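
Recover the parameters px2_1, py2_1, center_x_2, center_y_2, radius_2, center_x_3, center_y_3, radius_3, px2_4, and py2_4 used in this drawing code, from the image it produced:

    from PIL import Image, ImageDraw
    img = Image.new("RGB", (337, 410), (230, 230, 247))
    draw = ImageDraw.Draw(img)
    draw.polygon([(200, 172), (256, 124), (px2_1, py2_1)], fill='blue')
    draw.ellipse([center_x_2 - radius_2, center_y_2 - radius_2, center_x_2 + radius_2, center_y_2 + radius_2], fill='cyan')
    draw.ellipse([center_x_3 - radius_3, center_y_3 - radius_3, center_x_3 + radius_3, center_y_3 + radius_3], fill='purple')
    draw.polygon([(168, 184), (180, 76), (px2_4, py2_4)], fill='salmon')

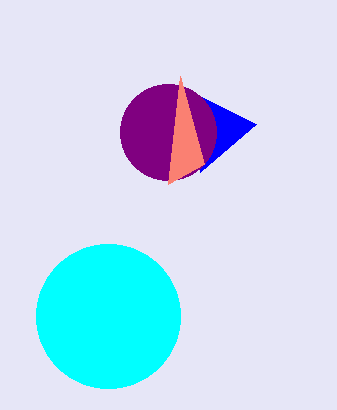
px2_1 = 200
py2_1 = 96
center_x_2 = 108
center_y_2 = 316
radius_2 = 72
center_x_3 = 168
center_y_3 = 132
radius_3 = 48
px2_4 = 204
py2_4 = 164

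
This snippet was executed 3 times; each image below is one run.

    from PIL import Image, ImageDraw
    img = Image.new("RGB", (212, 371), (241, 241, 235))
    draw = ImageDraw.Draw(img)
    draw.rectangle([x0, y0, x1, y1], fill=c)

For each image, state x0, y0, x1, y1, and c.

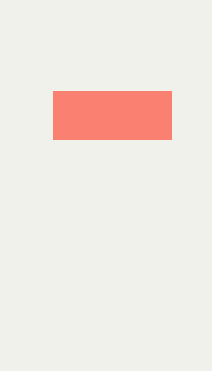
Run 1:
x0 = 53
y0 = 91
x1 = 171
y1 = 139
c = 'salmon'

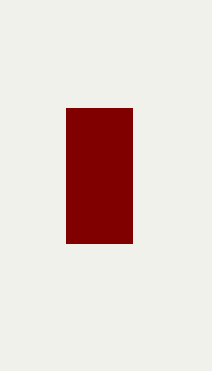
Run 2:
x0 = 66
y0 = 108
x1 = 132
y1 = 243
c = 'maroon'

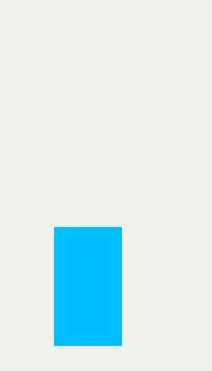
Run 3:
x0 = 54
y0 = 227
x1 = 121
y1 = 345
c = 'deepskyblue'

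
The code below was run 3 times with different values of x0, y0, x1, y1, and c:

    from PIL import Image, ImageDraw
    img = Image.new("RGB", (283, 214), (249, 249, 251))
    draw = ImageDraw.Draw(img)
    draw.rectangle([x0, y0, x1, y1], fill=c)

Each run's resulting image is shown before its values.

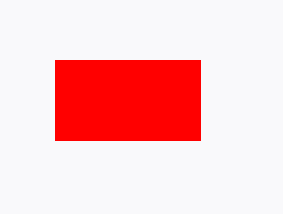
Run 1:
x0 = 55; y0 = 60; x1 = 200; y1 = 140; c = 'red'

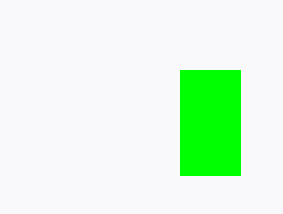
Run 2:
x0 = 180; y0 = 70; x1 = 240; y1 = 175; c = 'lime'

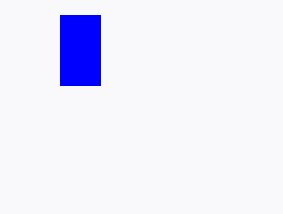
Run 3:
x0 = 60, y0 = 15, x1 = 100, y1 = 85, c = 'blue'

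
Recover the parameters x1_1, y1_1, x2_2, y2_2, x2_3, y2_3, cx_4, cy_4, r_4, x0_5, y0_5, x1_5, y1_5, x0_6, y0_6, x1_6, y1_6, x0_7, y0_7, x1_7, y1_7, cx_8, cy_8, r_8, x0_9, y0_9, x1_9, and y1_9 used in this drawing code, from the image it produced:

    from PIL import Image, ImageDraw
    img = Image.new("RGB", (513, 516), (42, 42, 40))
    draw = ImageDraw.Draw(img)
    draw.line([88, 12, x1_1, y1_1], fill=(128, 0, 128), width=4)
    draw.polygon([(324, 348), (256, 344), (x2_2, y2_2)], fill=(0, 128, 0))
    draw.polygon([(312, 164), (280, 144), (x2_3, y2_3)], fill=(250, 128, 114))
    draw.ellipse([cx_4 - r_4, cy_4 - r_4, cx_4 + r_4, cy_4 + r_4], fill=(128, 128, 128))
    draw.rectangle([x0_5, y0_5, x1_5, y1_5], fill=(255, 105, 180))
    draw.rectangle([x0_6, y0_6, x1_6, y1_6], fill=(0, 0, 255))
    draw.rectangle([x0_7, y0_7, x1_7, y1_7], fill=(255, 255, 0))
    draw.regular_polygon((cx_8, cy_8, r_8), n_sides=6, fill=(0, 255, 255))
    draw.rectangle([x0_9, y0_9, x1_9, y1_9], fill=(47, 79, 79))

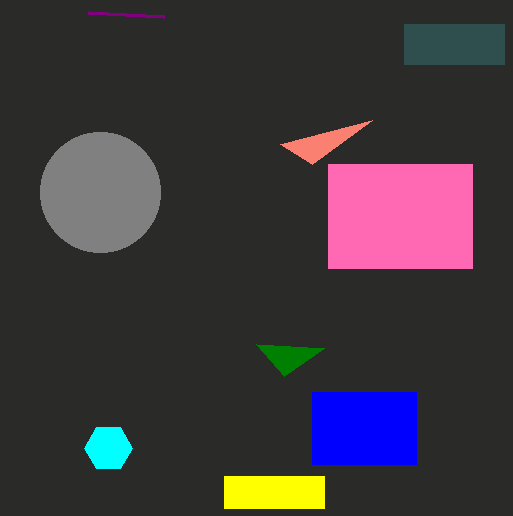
x1_1 = 164, y1_1 = 16, x2_2 = 284, y2_2 = 376, x2_3 = 372, y2_3 = 120, cx_4 = 100, cy_4 = 192, r_4 = 60, x0_5 = 328, y0_5 = 164, x1_5 = 472, y1_5 = 268, x0_6 = 312, y0_6 = 392, x1_6 = 416, y1_6 = 464, x0_7 = 224, y0_7 = 476, x1_7 = 324, y1_7 = 508, cx_8 = 108, cy_8 = 448, r_8 = 24, x0_9 = 404, y0_9 = 24, x1_9 = 504, y1_9 = 64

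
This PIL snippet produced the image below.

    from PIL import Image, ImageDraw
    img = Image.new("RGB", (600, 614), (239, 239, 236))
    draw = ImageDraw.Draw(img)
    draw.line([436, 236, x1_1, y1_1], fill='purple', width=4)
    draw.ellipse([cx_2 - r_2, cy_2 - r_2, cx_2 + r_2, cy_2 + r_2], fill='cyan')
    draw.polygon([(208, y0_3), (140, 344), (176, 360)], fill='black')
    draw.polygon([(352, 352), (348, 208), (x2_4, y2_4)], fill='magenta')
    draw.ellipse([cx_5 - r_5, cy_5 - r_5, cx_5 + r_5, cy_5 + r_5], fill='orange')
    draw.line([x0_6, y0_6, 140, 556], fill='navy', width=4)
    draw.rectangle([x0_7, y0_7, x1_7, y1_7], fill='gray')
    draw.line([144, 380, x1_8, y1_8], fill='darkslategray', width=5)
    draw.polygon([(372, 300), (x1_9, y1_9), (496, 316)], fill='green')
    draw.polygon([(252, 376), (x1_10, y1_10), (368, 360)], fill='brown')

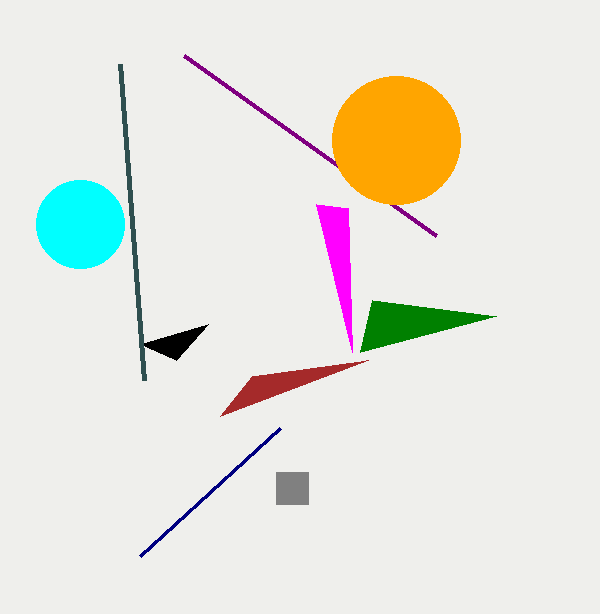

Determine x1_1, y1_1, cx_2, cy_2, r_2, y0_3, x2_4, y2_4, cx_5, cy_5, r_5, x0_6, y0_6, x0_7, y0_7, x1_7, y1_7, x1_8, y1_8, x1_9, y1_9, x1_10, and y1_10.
x1_1 = 184
y1_1 = 56
cx_2 = 80
cy_2 = 224
r_2 = 44
y0_3 = 324
x2_4 = 316
y2_4 = 204
cx_5 = 396
cy_5 = 140
r_5 = 64
x0_6 = 280
y0_6 = 428
x0_7 = 276
y0_7 = 472
x1_7 = 308
y1_7 = 504
x1_8 = 120
y1_8 = 64
x1_9 = 360
y1_9 = 352
x1_10 = 220
y1_10 = 416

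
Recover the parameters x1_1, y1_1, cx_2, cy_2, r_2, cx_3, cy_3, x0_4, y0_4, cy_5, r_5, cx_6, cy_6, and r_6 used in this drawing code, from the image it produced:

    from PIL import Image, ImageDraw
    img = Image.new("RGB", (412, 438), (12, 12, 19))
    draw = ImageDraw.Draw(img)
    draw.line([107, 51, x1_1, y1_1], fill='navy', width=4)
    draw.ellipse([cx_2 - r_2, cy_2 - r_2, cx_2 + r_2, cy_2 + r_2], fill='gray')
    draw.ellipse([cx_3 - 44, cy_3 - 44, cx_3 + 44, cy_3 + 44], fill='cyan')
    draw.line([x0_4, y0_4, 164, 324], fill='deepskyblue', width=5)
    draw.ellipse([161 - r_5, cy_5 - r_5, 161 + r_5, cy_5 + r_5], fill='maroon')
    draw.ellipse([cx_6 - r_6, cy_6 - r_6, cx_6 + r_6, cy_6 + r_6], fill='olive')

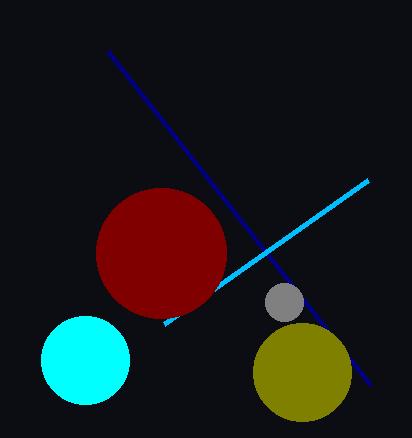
x1_1 = 370
y1_1 = 385
cx_2 = 284
cy_2 = 302
r_2 = 19
cx_3 = 85
cy_3 = 360
x0_4 = 368
y0_4 = 180
cy_5 = 253
r_5 = 65
cx_6 = 302
cy_6 = 372
r_6 = 49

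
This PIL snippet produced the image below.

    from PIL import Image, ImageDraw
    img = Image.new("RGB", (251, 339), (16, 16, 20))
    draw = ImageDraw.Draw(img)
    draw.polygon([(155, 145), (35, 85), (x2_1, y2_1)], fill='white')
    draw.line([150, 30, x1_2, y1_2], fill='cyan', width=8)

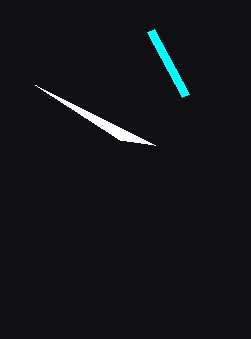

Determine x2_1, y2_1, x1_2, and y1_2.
x2_1 = 120; y2_1 = 140; x1_2 = 185; y1_2 = 95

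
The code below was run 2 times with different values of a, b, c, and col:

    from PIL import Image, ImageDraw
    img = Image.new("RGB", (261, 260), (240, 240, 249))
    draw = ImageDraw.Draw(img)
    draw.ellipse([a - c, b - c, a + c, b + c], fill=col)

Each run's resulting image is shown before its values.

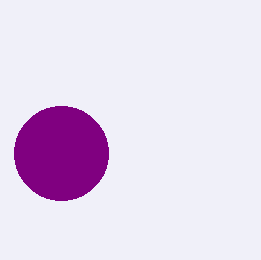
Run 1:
a = 61, b = 153, c = 47, col = 'purple'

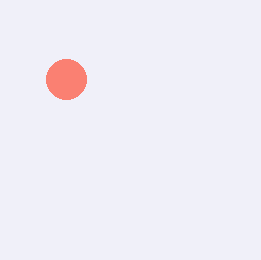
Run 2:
a = 66
b = 79
c = 20
col = 'salmon'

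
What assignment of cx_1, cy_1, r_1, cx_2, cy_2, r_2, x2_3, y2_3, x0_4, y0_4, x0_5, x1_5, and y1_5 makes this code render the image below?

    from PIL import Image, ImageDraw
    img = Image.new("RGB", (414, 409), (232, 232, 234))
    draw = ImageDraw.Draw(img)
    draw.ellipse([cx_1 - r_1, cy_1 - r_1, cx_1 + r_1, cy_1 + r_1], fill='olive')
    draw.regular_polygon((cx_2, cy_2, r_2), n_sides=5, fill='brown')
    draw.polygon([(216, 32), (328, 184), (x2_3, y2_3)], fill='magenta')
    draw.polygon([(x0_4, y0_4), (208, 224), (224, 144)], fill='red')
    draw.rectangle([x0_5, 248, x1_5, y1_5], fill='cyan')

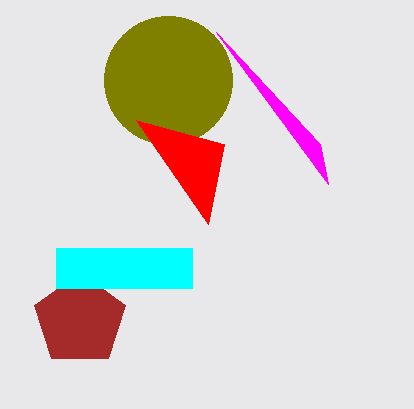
cx_1 = 168, cy_1 = 80, r_1 = 64, cx_2 = 80, cy_2 = 320, r_2 = 48, x2_3 = 320, y2_3 = 144, x0_4 = 136, y0_4 = 120, x0_5 = 56, x1_5 = 192, y1_5 = 288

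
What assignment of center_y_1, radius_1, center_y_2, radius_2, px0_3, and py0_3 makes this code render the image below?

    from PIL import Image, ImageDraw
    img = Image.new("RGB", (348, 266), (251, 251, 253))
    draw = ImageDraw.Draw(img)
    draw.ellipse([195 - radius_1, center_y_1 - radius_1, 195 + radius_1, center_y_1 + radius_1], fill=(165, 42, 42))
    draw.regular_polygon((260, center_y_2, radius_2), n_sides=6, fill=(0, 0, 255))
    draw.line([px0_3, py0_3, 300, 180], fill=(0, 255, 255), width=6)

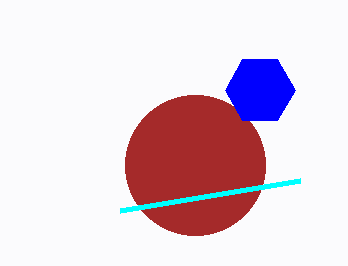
center_y_1 = 165, radius_1 = 70, center_y_2 = 90, radius_2 = 35, px0_3 = 120, py0_3 = 210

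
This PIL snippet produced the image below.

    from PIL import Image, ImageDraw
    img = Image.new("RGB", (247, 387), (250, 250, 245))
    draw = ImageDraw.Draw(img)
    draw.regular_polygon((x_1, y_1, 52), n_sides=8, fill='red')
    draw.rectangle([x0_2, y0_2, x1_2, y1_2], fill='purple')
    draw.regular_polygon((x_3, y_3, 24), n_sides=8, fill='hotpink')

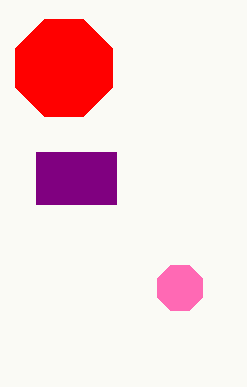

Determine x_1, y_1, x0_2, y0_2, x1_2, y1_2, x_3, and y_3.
x_1 = 64, y_1 = 68, x0_2 = 36, y0_2 = 152, x1_2 = 116, y1_2 = 204, x_3 = 180, y_3 = 288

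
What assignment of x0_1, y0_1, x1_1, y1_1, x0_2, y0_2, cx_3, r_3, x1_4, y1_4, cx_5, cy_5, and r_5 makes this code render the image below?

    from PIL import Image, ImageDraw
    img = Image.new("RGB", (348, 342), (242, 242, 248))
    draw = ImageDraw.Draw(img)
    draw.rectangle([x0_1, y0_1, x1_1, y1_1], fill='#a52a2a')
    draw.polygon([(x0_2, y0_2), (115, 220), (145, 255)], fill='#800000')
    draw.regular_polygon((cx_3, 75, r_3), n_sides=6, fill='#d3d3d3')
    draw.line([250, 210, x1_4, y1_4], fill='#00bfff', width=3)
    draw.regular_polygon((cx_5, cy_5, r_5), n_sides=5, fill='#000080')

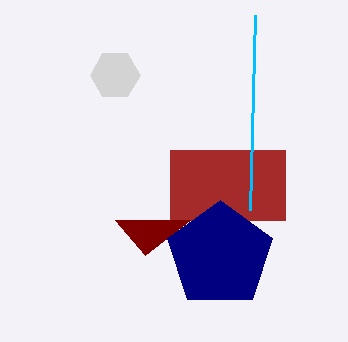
x0_1 = 170
y0_1 = 150
x1_1 = 285
y1_1 = 220
x0_2 = 190
y0_2 = 220
cx_3 = 115
r_3 = 25
x1_4 = 255
y1_4 = 15
cx_5 = 220
cy_5 = 255
r_5 = 55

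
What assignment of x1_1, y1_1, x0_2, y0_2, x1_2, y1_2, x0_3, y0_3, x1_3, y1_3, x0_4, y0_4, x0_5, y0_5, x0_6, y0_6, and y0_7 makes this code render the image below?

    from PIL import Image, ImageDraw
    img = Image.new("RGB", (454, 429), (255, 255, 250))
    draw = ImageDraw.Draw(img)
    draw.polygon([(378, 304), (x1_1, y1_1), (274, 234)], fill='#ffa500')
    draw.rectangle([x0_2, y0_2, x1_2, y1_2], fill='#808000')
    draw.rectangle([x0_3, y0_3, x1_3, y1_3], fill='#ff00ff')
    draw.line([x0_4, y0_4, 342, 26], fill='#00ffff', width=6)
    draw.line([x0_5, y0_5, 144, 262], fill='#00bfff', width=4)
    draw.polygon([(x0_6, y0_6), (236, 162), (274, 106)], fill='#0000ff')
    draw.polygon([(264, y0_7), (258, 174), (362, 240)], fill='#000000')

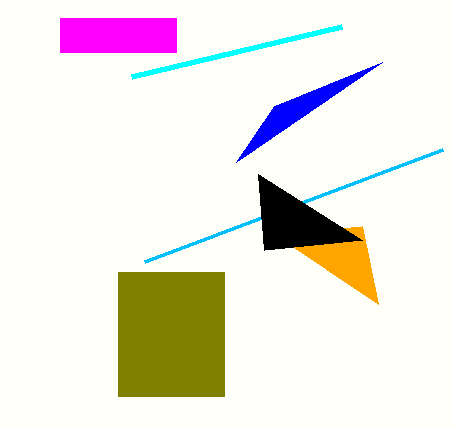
x1_1 = 362, y1_1 = 226, x0_2 = 118, y0_2 = 272, x1_2 = 224, y1_2 = 396, x0_3 = 60, y0_3 = 18, x1_3 = 176, y1_3 = 52, x0_4 = 132, y0_4 = 76, x0_5 = 442, y0_5 = 150, x0_6 = 382, y0_6 = 62, y0_7 = 250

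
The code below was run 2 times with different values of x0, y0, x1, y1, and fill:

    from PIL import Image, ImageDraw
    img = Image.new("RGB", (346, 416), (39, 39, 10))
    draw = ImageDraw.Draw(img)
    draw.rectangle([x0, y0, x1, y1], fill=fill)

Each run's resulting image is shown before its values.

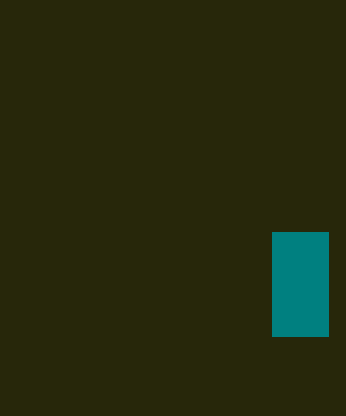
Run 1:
x0 = 272; y0 = 232; x1 = 328; y1 = 336; fill = 'teal'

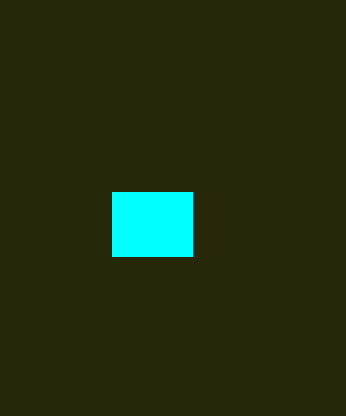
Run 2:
x0 = 112
y0 = 192
x1 = 192
y1 = 256
fill = 'cyan'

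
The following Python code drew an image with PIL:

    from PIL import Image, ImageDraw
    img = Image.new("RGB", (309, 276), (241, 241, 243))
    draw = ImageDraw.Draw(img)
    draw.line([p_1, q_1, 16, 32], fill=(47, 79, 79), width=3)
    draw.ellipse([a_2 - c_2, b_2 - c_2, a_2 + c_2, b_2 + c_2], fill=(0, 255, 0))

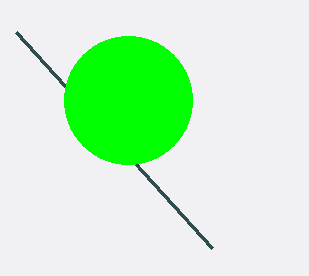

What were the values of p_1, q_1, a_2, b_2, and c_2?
p_1 = 212, q_1 = 248, a_2 = 128, b_2 = 100, c_2 = 64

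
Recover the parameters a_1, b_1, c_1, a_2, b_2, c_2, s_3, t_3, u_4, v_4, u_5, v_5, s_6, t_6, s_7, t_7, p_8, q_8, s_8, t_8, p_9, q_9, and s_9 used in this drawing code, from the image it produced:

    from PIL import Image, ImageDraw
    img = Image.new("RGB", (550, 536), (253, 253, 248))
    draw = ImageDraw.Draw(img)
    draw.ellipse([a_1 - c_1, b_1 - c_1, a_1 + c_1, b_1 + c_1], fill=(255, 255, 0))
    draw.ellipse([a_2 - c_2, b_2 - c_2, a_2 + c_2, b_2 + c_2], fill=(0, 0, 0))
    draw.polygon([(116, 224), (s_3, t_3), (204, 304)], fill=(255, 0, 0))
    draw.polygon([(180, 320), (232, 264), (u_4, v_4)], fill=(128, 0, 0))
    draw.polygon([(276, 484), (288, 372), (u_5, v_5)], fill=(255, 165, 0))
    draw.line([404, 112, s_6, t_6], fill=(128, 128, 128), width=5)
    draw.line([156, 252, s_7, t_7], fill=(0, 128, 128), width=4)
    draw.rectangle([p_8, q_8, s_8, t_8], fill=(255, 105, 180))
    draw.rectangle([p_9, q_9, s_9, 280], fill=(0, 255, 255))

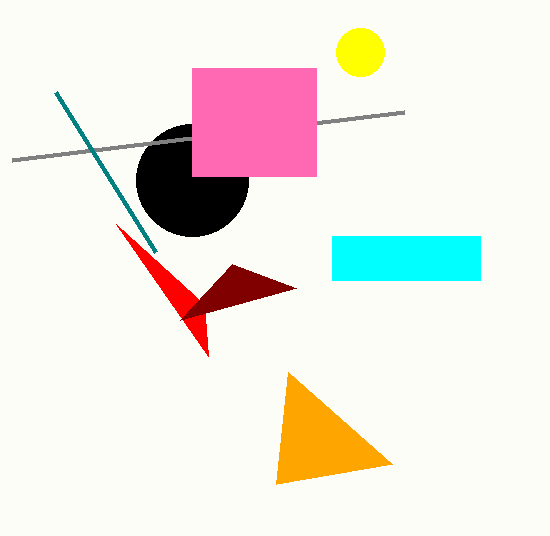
a_1 = 360; b_1 = 52; c_1 = 24; a_2 = 192; b_2 = 180; c_2 = 56; s_3 = 208; t_3 = 356; u_4 = 296; v_4 = 288; u_5 = 392; v_5 = 464; s_6 = 12; t_6 = 160; s_7 = 56; t_7 = 92; p_8 = 192; q_8 = 68; s_8 = 316; t_8 = 176; p_9 = 332; q_9 = 236; s_9 = 480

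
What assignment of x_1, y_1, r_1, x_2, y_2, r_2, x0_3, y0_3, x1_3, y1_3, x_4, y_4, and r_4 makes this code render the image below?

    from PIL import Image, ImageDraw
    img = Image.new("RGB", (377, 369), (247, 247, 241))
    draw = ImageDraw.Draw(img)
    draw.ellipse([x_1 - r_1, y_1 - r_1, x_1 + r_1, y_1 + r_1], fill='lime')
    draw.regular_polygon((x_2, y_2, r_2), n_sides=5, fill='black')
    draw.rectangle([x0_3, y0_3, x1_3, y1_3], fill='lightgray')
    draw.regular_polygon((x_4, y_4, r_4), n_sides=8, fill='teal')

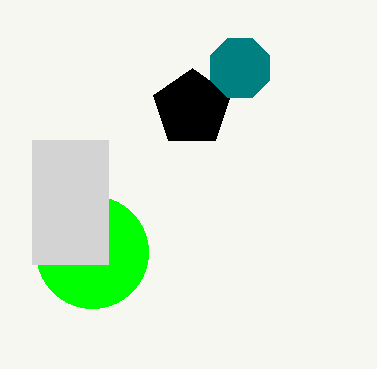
x_1 = 92; y_1 = 252; r_1 = 56; x_2 = 192; y_2 = 108; r_2 = 40; x0_3 = 32; y0_3 = 140; x1_3 = 108; y1_3 = 264; x_4 = 240; y_4 = 68; r_4 = 32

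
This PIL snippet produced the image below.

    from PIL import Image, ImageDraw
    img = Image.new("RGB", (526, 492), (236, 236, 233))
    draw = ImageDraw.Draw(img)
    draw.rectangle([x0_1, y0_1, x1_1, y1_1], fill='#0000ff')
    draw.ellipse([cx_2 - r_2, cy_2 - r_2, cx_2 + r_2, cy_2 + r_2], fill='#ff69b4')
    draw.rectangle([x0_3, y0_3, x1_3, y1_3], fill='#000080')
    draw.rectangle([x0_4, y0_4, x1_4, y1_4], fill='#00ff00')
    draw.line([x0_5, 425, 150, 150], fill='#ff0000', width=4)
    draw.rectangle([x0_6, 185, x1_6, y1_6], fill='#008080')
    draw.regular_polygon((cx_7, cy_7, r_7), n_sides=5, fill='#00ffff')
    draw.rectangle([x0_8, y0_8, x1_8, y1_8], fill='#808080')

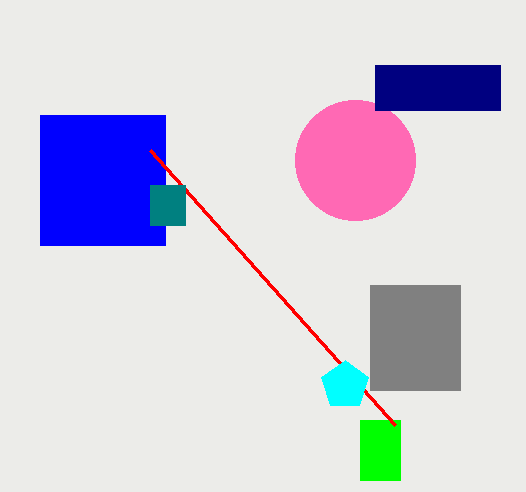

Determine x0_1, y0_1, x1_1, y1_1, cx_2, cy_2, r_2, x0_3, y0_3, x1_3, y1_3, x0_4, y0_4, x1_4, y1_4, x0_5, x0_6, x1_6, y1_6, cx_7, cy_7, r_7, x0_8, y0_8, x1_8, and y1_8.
x0_1 = 40; y0_1 = 115; x1_1 = 165; y1_1 = 245; cx_2 = 355; cy_2 = 160; r_2 = 60; x0_3 = 375; y0_3 = 65; x1_3 = 500; y1_3 = 110; x0_4 = 360; y0_4 = 420; x1_4 = 400; y1_4 = 480; x0_5 = 395; x0_6 = 150; x1_6 = 185; y1_6 = 225; cx_7 = 345; cy_7 = 385; r_7 = 25; x0_8 = 370; y0_8 = 285; x1_8 = 460; y1_8 = 390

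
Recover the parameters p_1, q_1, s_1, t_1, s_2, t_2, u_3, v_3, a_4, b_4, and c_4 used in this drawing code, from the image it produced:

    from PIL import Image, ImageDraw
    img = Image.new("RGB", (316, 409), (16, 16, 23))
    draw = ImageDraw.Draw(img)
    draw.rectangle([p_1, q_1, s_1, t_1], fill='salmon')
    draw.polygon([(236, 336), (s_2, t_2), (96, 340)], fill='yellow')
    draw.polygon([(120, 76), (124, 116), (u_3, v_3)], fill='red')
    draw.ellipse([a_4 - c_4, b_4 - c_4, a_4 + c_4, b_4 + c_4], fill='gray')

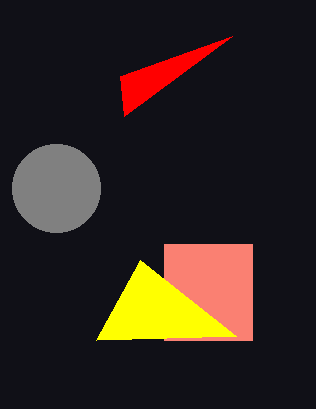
p_1 = 164, q_1 = 244, s_1 = 252, t_1 = 340, s_2 = 140, t_2 = 260, u_3 = 232, v_3 = 36, a_4 = 56, b_4 = 188, c_4 = 44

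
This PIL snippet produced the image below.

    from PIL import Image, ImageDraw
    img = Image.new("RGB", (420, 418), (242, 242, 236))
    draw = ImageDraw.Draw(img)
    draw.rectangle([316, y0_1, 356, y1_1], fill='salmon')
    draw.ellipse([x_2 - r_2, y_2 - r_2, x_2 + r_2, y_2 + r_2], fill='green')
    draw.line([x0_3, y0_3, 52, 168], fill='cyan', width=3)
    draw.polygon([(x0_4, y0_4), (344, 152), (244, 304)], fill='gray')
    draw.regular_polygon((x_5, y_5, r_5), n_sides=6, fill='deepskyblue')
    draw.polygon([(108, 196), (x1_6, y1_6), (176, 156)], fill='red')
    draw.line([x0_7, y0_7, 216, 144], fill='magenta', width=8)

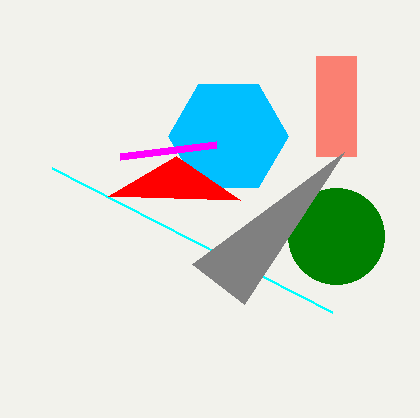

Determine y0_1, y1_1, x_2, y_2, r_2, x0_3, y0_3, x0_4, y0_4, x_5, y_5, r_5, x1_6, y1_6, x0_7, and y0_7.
y0_1 = 56; y1_1 = 156; x_2 = 336; y_2 = 236; r_2 = 48; x0_3 = 332; y0_3 = 312; x0_4 = 192; y0_4 = 264; x_5 = 228; y_5 = 136; r_5 = 60; x1_6 = 240; y1_6 = 200; x0_7 = 120; y0_7 = 156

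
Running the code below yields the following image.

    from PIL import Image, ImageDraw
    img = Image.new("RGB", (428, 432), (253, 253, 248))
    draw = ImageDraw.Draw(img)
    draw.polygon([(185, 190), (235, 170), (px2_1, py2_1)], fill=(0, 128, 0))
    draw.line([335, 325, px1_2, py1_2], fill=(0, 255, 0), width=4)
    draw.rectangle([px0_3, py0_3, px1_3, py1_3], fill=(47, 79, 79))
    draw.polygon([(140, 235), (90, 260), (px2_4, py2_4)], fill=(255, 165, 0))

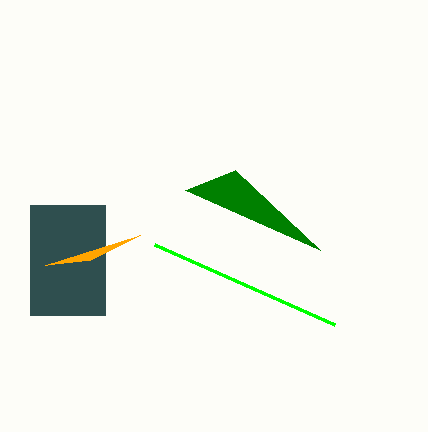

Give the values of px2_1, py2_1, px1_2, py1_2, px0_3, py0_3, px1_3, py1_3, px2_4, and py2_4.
px2_1 = 320; py2_1 = 250; px1_2 = 155; py1_2 = 245; px0_3 = 30; py0_3 = 205; px1_3 = 105; py1_3 = 315; px2_4 = 45; py2_4 = 265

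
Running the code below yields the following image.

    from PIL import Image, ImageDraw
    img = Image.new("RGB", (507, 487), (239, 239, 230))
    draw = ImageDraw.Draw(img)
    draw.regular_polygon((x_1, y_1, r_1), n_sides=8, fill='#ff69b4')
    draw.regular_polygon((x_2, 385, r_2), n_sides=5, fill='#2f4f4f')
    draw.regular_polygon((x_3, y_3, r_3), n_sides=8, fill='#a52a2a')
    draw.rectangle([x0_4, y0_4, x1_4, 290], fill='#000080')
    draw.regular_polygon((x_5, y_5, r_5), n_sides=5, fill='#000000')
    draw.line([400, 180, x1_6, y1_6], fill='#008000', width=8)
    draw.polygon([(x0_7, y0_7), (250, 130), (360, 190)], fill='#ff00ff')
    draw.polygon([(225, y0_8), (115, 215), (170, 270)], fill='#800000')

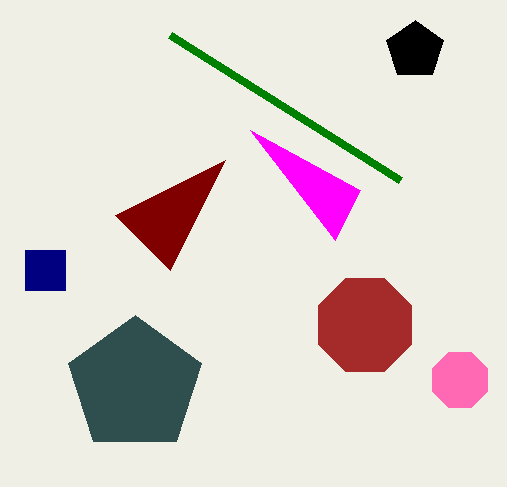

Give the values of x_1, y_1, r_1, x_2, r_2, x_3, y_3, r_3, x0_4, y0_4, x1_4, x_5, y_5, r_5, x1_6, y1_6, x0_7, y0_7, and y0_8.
x_1 = 460; y_1 = 380; r_1 = 30; x_2 = 135; r_2 = 70; x_3 = 365; y_3 = 325; r_3 = 50; x0_4 = 25; y0_4 = 250; x1_4 = 65; x_5 = 415; y_5 = 50; r_5 = 30; x1_6 = 170; y1_6 = 35; x0_7 = 335; y0_7 = 240; y0_8 = 160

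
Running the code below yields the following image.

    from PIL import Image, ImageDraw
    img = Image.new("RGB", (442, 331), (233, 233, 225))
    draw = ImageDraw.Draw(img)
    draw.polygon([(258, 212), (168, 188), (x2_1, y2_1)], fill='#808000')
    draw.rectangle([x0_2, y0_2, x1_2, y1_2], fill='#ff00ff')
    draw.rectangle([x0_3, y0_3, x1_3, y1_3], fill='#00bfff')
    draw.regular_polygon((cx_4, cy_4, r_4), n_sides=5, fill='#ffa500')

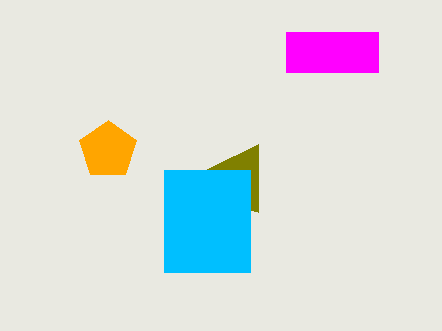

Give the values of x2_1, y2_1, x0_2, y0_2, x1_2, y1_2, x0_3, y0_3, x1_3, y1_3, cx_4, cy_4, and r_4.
x2_1 = 258; y2_1 = 144; x0_2 = 286; y0_2 = 32; x1_2 = 378; y1_2 = 72; x0_3 = 164; y0_3 = 170; x1_3 = 250; y1_3 = 272; cx_4 = 108; cy_4 = 150; r_4 = 30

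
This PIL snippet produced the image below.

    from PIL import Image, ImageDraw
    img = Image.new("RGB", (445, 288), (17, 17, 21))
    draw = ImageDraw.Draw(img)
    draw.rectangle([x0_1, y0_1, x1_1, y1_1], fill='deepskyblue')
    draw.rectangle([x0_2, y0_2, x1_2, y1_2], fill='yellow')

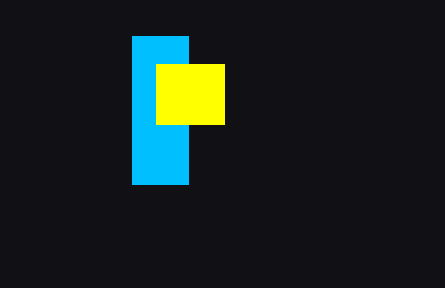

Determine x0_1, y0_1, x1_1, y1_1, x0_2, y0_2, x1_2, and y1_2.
x0_1 = 132
y0_1 = 36
x1_1 = 188
y1_1 = 184
x0_2 = 156
y0_2 = 64
x1_2 = 224
y1_2 = 124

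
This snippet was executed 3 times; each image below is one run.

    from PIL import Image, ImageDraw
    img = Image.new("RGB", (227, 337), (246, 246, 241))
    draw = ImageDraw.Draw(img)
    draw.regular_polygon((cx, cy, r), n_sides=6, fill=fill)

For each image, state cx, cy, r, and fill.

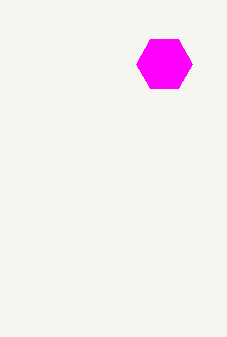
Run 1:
cx = 164
cy = 64
r = 28
fill = 'magenta'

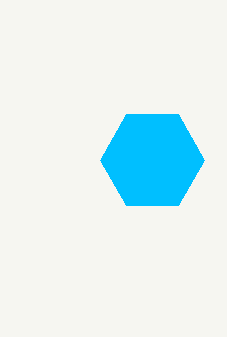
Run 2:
cx = 152; cy = 160; r = 52; fill = 'deepskyblue'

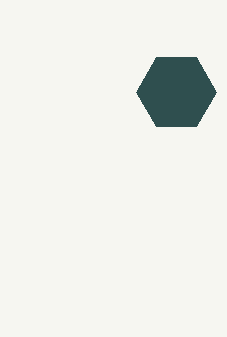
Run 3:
cx = 176
cy = 92
r = 40
fill = 'darkslategray'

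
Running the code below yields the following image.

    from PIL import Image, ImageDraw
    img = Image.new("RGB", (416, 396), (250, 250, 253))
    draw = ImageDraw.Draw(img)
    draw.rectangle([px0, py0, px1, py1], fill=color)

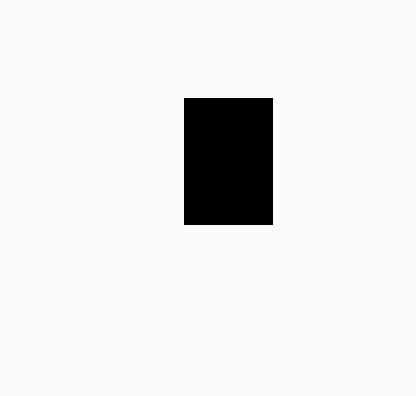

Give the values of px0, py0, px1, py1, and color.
px0 = 184
py0 = 98
px1 = 272
py1 = 224
color = 'black'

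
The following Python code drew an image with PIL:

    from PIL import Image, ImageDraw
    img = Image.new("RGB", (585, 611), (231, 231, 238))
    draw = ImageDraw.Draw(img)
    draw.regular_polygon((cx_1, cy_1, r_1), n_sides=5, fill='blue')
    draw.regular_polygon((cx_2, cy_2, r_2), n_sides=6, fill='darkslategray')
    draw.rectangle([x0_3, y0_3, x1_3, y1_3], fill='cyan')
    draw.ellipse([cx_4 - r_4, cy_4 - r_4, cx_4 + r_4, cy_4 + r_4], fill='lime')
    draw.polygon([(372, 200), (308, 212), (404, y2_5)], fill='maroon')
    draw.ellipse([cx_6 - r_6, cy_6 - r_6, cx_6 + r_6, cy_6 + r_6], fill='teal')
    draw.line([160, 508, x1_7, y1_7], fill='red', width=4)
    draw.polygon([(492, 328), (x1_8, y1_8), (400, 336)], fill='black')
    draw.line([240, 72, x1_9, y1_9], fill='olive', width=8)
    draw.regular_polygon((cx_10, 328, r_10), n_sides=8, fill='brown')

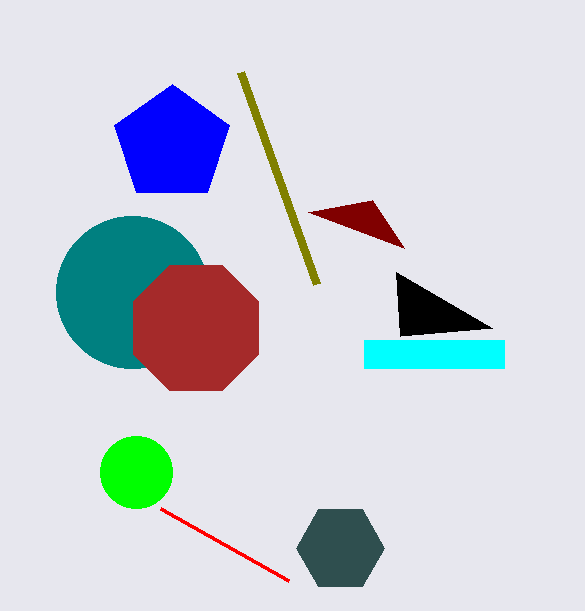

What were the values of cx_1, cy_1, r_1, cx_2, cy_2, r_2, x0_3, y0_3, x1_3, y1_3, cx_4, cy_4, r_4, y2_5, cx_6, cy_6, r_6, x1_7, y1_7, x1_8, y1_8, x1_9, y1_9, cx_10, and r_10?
cx_1 = 172; cy_1 = 144; r_1 = 60; cx_2 = 340; cy_2 = 548; r_2 = 44; x0_3 = 364; y0_3 = 340; x1_3 = 504; y1_3 = 368; cx_4 = 136; cy_4 = 472; r_4 = 36; y2_5 = 248; cx_6 = 132; cy_6 = 292; r_6 = 76; x1_7 = 288; y1_7 = 580; x1_8 = 396; y1_8 = 272; x1_9 = 316; y1_9 = 284; cx_10 = 196; r_10 = 68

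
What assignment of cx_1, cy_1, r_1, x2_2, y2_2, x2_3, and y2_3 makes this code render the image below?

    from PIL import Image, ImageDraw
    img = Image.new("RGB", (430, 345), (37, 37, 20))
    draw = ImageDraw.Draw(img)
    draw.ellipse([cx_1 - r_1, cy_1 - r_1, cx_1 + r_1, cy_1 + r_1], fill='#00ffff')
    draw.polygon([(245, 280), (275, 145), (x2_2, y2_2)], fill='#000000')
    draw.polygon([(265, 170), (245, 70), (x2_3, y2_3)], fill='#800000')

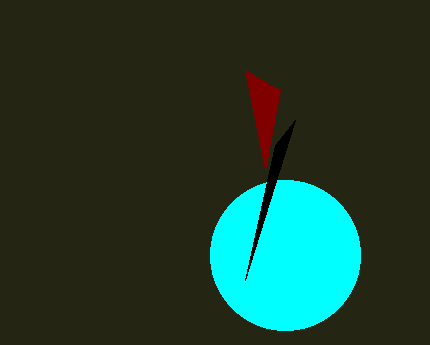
cx_1 = 285; cy_1 = 255; r_1 = 75; x2_2 = 295; y2_2 = 120; x2_3 = 280; y2_3 = 90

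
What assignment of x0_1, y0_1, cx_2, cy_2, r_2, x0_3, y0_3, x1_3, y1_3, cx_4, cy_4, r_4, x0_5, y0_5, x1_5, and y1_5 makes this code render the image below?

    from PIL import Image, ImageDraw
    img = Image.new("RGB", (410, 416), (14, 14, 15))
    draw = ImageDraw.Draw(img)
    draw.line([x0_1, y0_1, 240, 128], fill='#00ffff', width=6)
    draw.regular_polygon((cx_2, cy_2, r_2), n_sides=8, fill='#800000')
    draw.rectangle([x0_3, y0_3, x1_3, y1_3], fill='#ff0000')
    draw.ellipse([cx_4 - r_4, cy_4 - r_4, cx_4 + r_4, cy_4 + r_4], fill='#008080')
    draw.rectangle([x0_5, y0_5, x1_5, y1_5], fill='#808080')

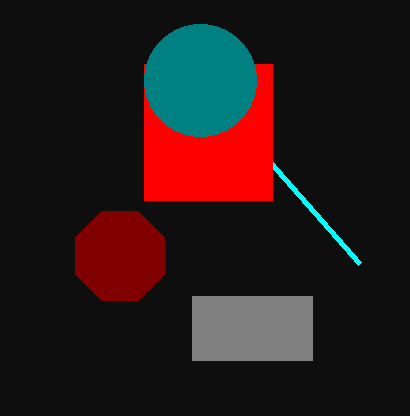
x0_1 = 360
y0_1 = 264
cx_2 = 120
cy_2 = 256
r_2 = 48
x0_3 = 144
y0_3 = 64
x1_3 = 272
y1_3 = 200
cx_4 = 200
cy_4 = 80
r_4 = 56
x0_5 = 192
y0_5 = 296
x1_5 = 312
y1_5 = 360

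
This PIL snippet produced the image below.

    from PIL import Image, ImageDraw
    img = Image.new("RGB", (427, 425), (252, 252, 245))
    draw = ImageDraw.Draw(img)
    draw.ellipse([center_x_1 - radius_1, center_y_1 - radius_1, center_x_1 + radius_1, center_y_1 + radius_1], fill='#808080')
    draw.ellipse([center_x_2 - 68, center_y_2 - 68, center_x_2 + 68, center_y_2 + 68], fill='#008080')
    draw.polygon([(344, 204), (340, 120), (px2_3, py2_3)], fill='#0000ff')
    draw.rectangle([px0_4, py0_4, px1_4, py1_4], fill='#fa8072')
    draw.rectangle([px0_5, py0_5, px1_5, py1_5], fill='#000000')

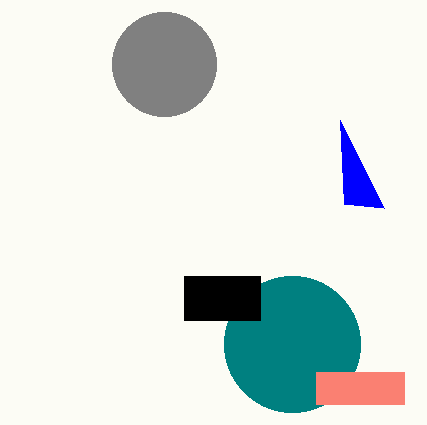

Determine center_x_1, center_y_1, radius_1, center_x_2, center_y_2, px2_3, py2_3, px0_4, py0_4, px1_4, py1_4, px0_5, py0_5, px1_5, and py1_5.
center_x_1 = 164, center_y_1 = 64, radius_1 = 52, center_x_2 = 292, center_y_2 = 344, px2_3 = 384, py2_3 = 208, px0_4 = 316, py0_4 = 372, px1_4 = 404, py1_4 = 404, px0_5 = 184, py0_5 = 276, px1_5 = 260, py1_5 = 320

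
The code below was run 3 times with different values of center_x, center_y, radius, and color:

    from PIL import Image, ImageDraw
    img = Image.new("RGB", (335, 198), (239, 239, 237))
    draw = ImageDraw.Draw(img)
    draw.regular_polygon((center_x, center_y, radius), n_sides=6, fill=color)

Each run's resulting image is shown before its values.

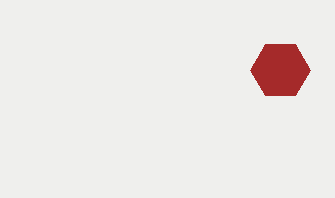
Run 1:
center_x = 280
center_y = 70
radius = 30
color = 'brown'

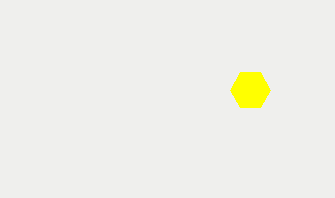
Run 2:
center_x = 250; center_y = 90; radius = 20; color = 'yellow'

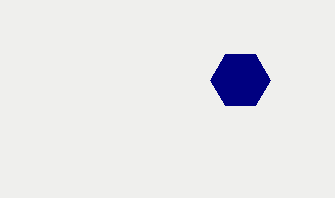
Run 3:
center_x = 240
center_y = 80
radius = 30
color = 'navy'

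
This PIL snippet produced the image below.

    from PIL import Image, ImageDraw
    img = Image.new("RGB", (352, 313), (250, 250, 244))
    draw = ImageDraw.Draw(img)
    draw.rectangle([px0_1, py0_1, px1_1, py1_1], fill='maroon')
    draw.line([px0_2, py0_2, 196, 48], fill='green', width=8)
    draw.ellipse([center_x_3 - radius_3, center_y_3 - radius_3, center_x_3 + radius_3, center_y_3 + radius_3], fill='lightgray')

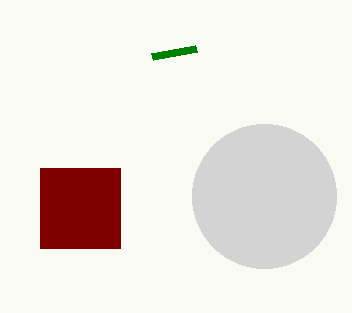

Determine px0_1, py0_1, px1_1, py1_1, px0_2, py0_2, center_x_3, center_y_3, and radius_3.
px0_1 = 40, py0_1 = 168, px1_1 = 120, py1_1 = 248, px0_2 = 152, py0_2 = 56, center_x_3 = 264, center_y_3 = 196, radius_3 = 72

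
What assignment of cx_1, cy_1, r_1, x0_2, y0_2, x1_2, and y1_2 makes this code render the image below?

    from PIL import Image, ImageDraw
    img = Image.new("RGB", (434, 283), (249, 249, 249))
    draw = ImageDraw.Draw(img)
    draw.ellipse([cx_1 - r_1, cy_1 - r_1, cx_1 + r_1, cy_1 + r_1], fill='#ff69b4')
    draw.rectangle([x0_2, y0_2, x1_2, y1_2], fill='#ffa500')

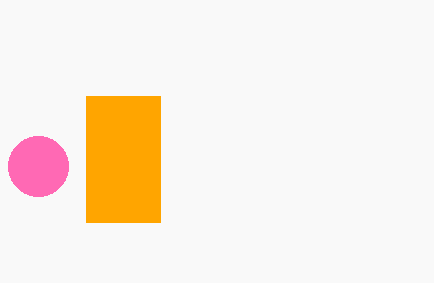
cx_1 = 38, cy_1 = 166, r_1 = 30, x0_2 = 86, y0_2 = 96, x1_2 = 160, y1_2 = 222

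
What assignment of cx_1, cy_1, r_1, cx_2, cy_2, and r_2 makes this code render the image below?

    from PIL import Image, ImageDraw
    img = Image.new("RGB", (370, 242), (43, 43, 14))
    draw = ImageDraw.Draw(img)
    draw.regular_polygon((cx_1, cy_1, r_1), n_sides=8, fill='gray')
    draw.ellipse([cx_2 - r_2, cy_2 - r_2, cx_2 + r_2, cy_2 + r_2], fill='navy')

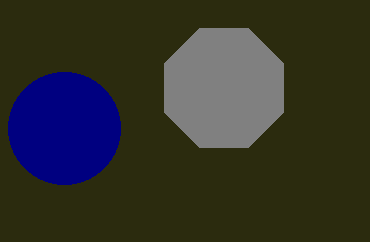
cx_1 = 224
cy_1 = 88
r_1 = 64
cx_2 = 64
cy_2 = 128
r_2 = 56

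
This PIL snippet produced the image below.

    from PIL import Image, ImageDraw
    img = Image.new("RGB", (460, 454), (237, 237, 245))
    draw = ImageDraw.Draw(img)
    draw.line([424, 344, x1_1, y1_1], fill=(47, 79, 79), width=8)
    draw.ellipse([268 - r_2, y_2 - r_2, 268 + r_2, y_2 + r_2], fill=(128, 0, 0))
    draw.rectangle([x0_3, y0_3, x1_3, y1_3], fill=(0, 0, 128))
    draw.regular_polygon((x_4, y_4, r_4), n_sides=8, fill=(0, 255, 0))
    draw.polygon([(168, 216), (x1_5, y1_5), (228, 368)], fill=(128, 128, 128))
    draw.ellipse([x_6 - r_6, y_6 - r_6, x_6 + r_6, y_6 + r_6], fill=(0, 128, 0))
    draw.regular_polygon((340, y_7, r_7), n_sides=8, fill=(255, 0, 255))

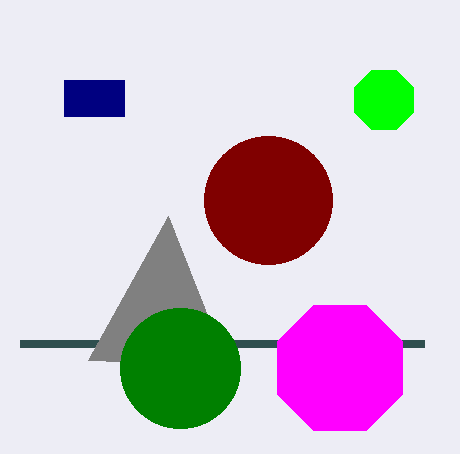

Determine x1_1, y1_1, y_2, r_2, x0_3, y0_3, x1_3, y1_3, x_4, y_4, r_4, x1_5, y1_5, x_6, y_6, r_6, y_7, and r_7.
x1_1 = 20, y1_1 = 344, y_2 = 200, r_2 = 64, x0_3 = 64, y0_3 = 80, x1_3 = 124, y1_3 = 116, x_4 = 384, y_4 = 100, r_4 = 32, x1_5 = 88, y1_5 = 360, x_6 = 180, y_6 = 368, r_6 = 60, y_7 = 368, r_7 = 68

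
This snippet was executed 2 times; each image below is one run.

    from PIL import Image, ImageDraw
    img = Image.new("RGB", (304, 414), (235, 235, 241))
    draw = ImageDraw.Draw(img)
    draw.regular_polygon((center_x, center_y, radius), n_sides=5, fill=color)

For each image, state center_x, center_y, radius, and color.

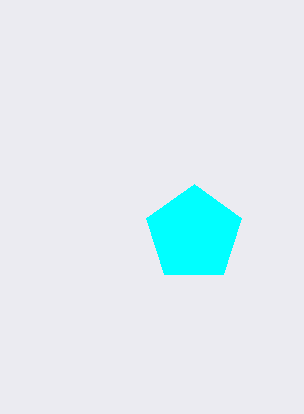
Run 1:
center_x = 194; center_y = 234; radius = 50; color = 'cyan'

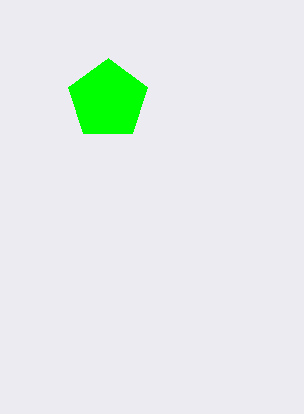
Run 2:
center_x = 108; center_y = 100; radius = 42; color = 'lime'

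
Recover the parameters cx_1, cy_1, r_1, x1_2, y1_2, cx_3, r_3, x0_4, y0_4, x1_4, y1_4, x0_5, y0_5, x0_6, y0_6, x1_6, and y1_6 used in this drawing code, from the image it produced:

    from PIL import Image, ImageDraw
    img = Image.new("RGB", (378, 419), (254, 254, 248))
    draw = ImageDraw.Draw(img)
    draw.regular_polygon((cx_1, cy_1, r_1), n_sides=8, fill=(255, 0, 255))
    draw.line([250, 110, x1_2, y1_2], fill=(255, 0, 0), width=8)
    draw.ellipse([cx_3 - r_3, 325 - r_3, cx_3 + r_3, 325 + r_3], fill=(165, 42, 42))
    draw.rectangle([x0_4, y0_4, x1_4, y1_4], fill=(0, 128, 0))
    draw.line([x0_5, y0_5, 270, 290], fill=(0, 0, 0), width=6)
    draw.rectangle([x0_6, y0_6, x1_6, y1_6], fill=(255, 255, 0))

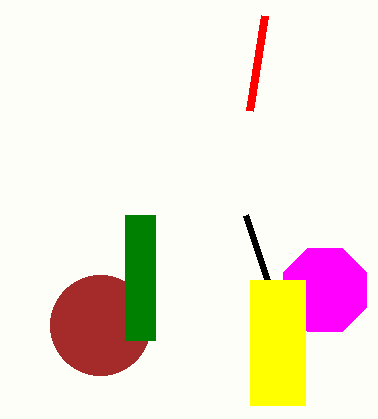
cx_1 = 325, cy_1 = 290, r_1 = 45, x1_2 = 265, y1_2 = 15, cx_3 = 100, r_3 = 50, x0_4 = 125, y0_4 = 215, x1_4 = 155, y1_4 = 340, x0_5 = 245, y0_5 = 215, x0_6 = 250, y0_6 = 280, x1_6 = 305, y1_6 = 405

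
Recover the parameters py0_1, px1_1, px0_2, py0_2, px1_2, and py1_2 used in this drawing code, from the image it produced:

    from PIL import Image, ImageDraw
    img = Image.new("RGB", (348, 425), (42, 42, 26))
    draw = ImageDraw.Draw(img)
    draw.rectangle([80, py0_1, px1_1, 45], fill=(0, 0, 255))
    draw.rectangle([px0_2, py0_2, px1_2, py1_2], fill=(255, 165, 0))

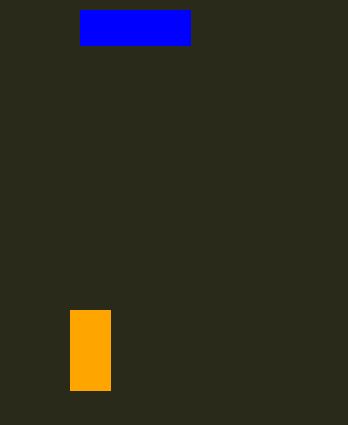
py0_1 = 10, px1_1 = 190, px0_2 = 70, py0_2 = 310, px1_2 = 110, py1_2 = 390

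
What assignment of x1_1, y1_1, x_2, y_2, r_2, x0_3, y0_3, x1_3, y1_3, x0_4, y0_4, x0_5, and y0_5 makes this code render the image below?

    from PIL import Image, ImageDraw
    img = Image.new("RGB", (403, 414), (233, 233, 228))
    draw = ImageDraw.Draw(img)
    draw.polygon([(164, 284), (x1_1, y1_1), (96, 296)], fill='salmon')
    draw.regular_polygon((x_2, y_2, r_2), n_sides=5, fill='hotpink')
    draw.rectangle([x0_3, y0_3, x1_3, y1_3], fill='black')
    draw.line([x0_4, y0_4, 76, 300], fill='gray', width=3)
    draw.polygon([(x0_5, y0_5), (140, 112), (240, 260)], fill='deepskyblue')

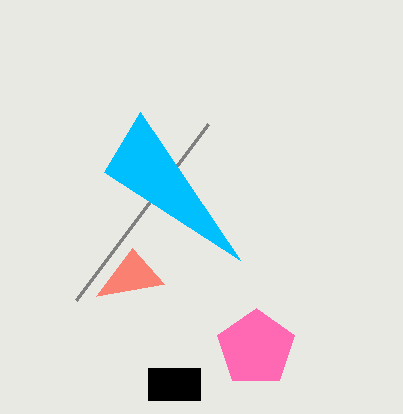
x1_1 = 132; y1_1 = 248; x_2 = 256; y_2 = 348; r_2 = 40; x0_3 = 148; y0_3 = 368; x1_3 = 200; y1_3 = 400; x0_4 = 208; y0_4 = 124; x0_5 = 104; y0_5 = 172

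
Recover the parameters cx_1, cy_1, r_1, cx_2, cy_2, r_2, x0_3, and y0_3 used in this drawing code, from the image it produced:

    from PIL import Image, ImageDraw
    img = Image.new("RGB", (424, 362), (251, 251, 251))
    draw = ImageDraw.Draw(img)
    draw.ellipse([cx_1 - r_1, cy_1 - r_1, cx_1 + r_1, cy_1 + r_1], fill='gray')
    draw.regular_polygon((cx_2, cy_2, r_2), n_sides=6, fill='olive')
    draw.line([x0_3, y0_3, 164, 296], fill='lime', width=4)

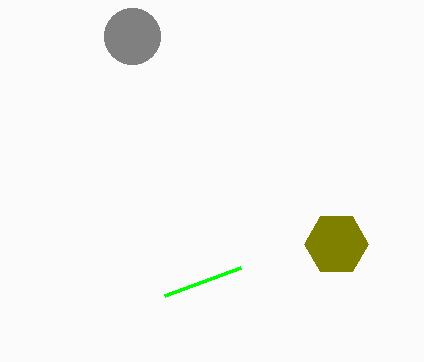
cx_1 = 132
cy_1 = 36
r_1 = 28
cx_2 = 336
cy_2 = 244
r_2 = 32
x0_3 = 240
y0_3 = 268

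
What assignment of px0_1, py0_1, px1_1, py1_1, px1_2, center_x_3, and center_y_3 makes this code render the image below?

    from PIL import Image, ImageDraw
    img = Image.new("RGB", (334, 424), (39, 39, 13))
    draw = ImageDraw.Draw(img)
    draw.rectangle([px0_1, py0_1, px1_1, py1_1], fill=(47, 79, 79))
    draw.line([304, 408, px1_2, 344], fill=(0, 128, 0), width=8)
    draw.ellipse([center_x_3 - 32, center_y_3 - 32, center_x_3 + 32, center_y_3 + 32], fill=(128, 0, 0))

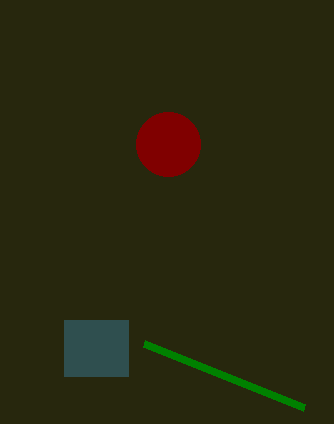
px0_1 = 64; py0_1 = 320; px1_1 = 128; py1_1 = 376; px1_2 = 144; center_x_3 = 168; center_y_3 = 144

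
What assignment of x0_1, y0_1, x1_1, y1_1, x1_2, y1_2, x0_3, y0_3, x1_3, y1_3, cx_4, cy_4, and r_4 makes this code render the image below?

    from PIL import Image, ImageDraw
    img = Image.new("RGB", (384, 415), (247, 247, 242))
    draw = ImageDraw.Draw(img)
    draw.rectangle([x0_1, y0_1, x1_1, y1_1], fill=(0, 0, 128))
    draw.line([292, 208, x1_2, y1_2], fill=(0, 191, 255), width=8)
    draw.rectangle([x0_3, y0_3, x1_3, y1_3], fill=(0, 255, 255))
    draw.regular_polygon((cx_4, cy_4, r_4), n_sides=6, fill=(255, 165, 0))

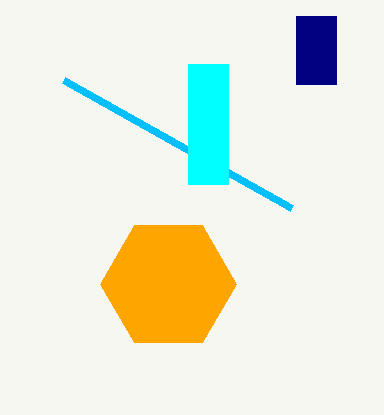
x0_1 = 296
y0_1 = 16
x1_1 = 336
y1_1 = 84
x1_2 = 64
y1_2 = 80
x0_3 = 188
y0_3 = 64
x1_3 = 228
y1_3 = 184
cx_4 = 168
cy_4 = 284
r_4 = 68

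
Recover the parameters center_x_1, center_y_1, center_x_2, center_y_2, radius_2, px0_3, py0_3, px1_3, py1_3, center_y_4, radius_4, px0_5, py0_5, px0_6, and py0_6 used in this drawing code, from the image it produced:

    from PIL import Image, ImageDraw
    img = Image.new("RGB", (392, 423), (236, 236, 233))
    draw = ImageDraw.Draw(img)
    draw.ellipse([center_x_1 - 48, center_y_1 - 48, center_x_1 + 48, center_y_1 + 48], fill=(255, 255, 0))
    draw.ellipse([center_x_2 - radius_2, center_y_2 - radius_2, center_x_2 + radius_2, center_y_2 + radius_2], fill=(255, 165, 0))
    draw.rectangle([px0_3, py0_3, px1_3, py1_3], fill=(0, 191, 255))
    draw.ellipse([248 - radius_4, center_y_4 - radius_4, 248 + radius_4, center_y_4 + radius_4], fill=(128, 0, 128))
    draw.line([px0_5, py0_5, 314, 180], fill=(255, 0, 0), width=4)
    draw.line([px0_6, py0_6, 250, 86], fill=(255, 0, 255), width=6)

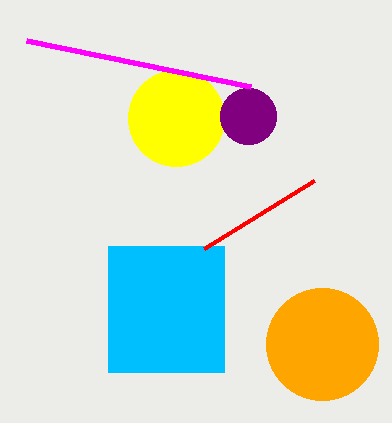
center_x_1 = 176
center_y_1 = 118
center_x_2 = 322
center_y_2 = 344
radius_2 = 56
px0_3 = 108
py0_3 = 246
px1_3 = 224
py1_3 = 372
center_y_4 = 116
radius_4 = 28
px0_5 = 204
py0_5 = 248
px0_6 = 26
py0_6 = 40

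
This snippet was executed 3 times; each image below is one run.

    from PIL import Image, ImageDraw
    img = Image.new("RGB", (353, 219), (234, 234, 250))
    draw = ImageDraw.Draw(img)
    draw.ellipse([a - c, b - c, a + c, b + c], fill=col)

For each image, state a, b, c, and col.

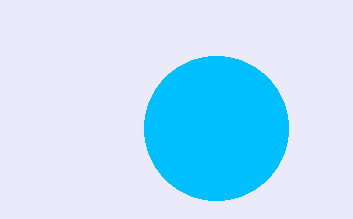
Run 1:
a = 216
b = 128
c = 72
col = 'deepskyblue'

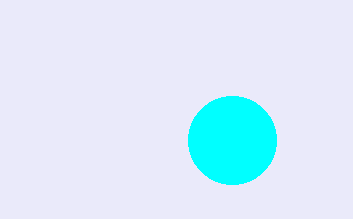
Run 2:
a = 232
b = 140
c = 44
col = 'cyan'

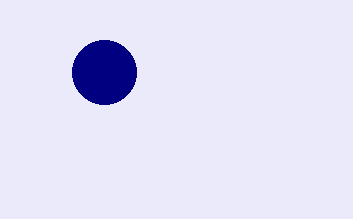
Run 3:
a = 104, b = 72, c = 32, col = 'navy'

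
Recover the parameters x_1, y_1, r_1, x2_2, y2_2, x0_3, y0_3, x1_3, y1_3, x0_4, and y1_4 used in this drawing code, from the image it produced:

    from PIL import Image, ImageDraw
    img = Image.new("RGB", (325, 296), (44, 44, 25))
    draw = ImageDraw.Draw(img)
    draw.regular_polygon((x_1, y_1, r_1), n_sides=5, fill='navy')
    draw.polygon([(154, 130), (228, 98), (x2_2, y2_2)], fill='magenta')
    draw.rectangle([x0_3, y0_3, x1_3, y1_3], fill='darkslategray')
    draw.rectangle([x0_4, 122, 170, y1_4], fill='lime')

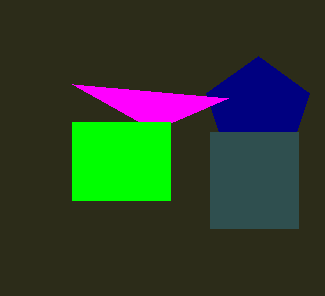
x_1 = 258
y_1 = 110
r_1 = 54
x2_2 = 72
y2_2 = 84
x0_3 = 210
y0_3 = 132
x1_3 = 298
y1_3 = 228
x0_4 = 72
y1_4 = 200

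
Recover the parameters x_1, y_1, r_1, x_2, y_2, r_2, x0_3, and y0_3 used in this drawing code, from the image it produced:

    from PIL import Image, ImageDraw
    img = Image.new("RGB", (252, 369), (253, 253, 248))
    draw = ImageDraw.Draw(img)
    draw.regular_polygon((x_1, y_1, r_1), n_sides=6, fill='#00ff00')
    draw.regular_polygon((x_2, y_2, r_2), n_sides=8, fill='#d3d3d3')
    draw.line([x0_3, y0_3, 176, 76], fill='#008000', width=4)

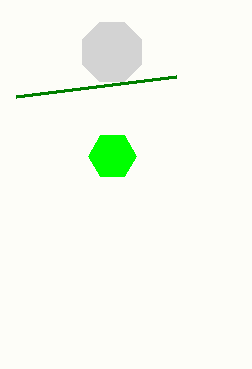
x_1 = 112, y_1 = 156, r_1 = 24, x_2 = 112, y_2 = 52, r_2 = 32, x0_3 = 16, y0_3 = 96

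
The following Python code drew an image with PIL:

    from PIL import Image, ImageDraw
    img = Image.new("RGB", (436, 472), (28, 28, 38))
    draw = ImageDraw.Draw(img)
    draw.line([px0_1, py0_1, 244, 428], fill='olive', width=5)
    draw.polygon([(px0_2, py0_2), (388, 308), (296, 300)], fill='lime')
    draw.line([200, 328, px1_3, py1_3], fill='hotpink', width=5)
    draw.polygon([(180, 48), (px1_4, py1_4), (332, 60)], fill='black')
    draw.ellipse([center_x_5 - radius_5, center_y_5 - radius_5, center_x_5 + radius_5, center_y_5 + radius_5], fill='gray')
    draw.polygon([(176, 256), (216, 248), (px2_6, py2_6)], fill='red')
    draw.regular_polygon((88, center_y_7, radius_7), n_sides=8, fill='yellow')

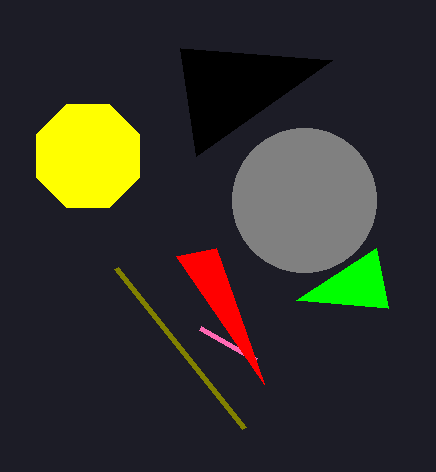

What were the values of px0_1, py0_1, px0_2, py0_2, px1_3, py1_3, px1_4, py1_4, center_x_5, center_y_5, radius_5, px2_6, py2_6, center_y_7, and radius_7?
px0_1 = 116; py0_1 = 268; px0_2 = 376; py0_2 = 248; px1_3 = 256; py1_3 = 360; px1_4 = 196; py1_4 = 156; center_x_5 = 304; center_y_5 = 200; radius_5 = 72; px2_6 = 264; py2_6 = 384; center_y_7 = 156; radius_7 = 56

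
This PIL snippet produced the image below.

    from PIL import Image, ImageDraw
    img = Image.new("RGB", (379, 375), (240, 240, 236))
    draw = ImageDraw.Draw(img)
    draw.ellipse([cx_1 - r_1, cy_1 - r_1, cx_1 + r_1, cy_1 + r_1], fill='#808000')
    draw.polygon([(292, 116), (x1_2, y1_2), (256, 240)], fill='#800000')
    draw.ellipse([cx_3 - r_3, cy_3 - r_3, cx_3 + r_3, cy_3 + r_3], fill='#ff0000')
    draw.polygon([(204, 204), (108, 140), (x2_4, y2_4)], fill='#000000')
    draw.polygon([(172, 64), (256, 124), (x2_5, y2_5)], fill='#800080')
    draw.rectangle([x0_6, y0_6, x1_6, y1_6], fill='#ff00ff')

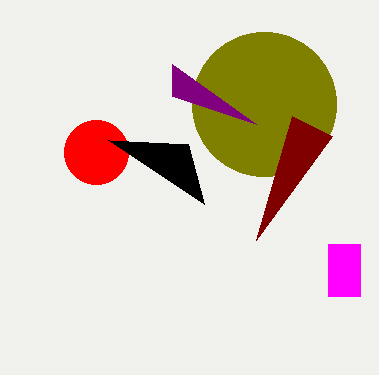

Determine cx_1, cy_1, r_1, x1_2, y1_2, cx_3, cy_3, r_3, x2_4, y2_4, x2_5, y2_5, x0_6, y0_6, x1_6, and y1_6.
cx_1 = 264
cy_1 = 104
r_1 = 72
x1_2 = 332
y1_2 = 136
cx_3 = 96
cy_3 = 152
r_3 = 32
x2_4 = 188
y2_4 = 144
x2_5 = 172
y2_5 = 96
x0_6 = 328
y0_6 = 244
x1_6 = 360
y1_6 = 296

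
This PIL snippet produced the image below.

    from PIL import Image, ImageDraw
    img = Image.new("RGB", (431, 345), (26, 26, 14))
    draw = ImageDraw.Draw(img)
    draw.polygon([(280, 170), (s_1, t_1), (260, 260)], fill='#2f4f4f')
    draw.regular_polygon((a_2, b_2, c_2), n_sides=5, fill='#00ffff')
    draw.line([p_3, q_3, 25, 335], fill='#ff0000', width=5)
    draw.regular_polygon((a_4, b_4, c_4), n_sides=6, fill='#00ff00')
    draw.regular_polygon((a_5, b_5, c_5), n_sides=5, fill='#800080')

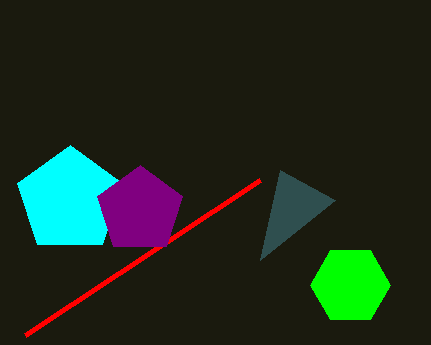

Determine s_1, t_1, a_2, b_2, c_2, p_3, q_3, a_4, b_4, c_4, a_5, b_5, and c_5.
s_1 = 335; t_1 = 200; a_2 = 70; b_2 = 200; c_2 = 55; p_3 = 260; q_3 = 180; a_4 = 350; b_4 = 285; c_4 = 40; a_5 = 140; b_5 = 210; c_5 = 45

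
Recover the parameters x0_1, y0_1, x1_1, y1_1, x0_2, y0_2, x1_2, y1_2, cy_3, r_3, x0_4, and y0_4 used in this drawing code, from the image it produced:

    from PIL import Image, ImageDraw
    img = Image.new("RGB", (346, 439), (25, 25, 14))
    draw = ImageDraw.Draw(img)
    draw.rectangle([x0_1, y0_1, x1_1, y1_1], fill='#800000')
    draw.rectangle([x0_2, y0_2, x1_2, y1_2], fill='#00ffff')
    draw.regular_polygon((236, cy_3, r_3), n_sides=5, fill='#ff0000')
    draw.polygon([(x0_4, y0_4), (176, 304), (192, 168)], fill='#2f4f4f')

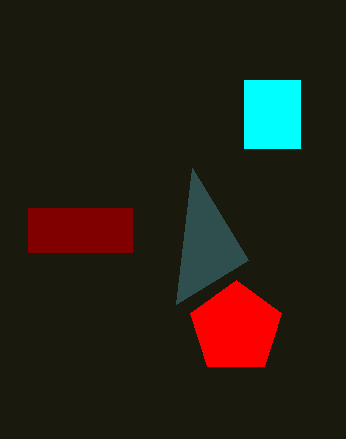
x0_1 = 28; y0_1 = 208; x1_1 = 132; y1_1 = 252; x0_2 = 244; y0_2 = 80; x1_2 = 300; y1_2 = 148; cy_3 = 328; r_3 = 48; x0_4 = 248; y0_4 = 260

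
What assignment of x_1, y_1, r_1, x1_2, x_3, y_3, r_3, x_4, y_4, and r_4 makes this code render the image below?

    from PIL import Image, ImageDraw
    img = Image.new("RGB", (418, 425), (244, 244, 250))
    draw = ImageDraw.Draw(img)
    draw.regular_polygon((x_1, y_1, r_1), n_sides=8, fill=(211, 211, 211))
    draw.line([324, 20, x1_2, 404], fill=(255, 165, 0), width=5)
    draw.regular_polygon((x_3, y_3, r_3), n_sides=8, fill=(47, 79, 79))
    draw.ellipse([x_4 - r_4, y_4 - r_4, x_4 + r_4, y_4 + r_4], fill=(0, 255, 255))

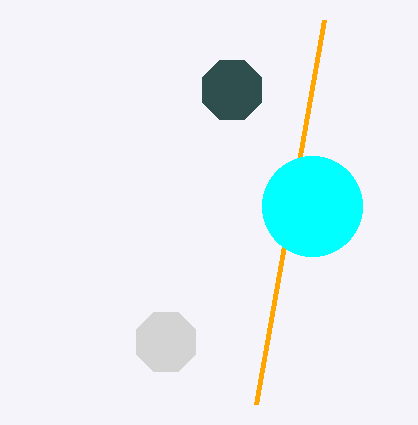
x_1 = 166
y_1 = 342
r_1 = 32
x1_2 = 256
x_3 = 232
y_3 = 90
r_3 = 32
x_4 = 312
y_4 = 206
r_4 = 50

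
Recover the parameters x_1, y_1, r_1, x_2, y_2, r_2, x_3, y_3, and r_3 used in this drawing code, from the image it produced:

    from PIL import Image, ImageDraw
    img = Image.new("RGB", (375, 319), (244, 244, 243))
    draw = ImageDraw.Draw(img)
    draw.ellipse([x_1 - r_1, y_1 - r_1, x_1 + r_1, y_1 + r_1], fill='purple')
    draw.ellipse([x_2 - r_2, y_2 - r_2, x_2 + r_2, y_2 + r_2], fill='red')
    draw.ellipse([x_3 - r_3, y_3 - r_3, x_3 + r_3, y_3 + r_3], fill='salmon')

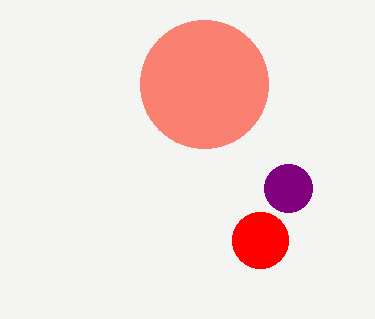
x_1 = 288; y_1 = 188; r_1 = 24; x_2 = 260; y_2 = 240; r_2 = 28; x_3 = 204; y_3 = 84; r_3 = 64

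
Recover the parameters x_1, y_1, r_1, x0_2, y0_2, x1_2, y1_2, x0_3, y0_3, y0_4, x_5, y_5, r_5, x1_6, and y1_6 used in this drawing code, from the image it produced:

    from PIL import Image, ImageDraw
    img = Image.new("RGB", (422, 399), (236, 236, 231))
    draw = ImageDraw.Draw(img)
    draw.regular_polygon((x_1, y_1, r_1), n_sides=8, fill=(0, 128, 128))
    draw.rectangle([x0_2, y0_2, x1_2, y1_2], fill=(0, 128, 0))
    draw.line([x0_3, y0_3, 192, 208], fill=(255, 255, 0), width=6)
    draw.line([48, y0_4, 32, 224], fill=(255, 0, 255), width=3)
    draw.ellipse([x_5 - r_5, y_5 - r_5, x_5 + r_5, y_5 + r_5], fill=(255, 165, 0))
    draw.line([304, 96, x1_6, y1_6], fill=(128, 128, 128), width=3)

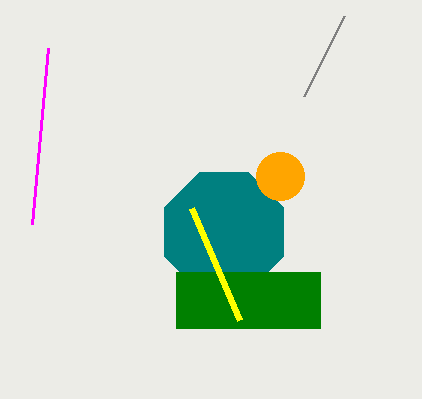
x_1 = 224; y_1 = 232; r_1 = 64; x0_2 = 176; y0_2 = 272; x1_2 = 320; y1_2 = 328; x0_3 = 240; y0_3 = 320; y0_4 = 48; x_5 = 280; y_5 = 176; r_5 = 24; x1_6 = 344; y1_6 = 16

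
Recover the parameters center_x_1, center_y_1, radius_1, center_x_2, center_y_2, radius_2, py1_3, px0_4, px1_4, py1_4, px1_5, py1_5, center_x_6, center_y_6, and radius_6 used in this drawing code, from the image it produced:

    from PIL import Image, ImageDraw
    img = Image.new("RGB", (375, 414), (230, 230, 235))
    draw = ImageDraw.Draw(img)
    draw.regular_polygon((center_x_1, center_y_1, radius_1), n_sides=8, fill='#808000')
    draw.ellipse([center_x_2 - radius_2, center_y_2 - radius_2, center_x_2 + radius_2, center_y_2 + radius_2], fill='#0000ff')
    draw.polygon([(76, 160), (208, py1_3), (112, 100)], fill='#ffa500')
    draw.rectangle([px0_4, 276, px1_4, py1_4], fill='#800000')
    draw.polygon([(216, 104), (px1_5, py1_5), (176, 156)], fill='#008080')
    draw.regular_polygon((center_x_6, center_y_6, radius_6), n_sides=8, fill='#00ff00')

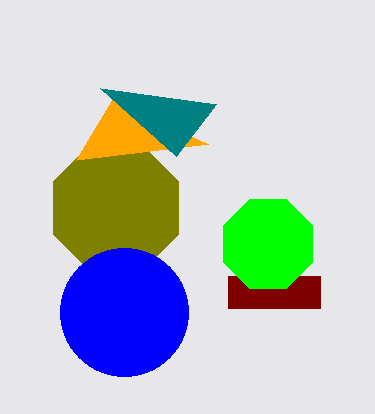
center_x_1 = 116; center_y_1 = 208; radius_1 = 68; center_x_2 = 124; center_y_2 = 312; radius_2 = 64; py1_3 = 144; px0_4 = 228; px1_4 = 320; py1_4 = 308; px1_5 = 100; py1_5 = 88; center_x_6 = 268; center_y_6 = 244; radius_6 = 48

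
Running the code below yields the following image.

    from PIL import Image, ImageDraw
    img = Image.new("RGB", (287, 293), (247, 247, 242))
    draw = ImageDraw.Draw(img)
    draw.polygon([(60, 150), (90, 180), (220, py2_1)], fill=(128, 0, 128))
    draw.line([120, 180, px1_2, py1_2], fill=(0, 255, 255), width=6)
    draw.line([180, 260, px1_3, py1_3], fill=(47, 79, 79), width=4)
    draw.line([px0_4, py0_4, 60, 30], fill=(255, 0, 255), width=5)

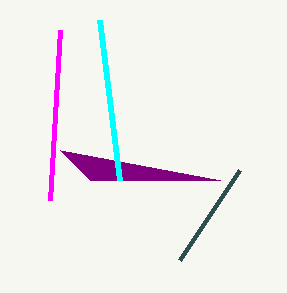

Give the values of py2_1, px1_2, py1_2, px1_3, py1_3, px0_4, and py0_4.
py2_1 = 180, px1_2 = 100, py1_2 = 20, px1_3 = 240, py1_3 = 170, px0_4 = 50, py0_4 = 200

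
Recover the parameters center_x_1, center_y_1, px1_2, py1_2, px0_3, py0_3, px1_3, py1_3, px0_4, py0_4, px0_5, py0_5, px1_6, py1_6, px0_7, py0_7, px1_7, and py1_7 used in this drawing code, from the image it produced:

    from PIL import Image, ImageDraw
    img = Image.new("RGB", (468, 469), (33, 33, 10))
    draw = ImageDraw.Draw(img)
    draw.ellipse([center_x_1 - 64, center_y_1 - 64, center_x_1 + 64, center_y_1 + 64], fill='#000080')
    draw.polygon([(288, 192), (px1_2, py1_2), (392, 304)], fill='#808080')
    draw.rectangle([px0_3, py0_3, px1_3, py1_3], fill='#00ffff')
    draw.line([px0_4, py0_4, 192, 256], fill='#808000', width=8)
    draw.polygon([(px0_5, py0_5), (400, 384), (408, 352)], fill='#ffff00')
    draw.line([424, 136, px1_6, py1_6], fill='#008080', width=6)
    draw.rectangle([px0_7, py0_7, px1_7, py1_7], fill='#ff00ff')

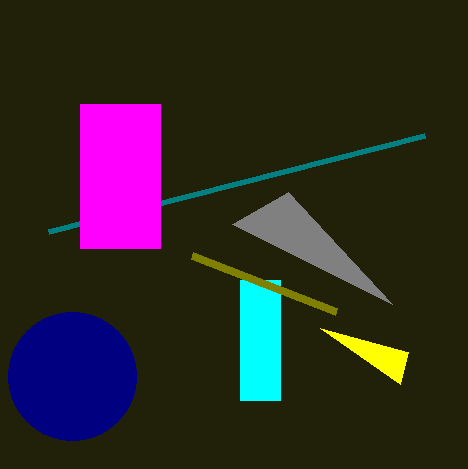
center_x_1 = 72; center_y_1 = 376; px1_2 = 232; py1_2 = 224; px0_3 = 240; py0_3 = 280; px1_3 = 280; py1_3 = 400; px0_4 = 336; py0_4 = 312; px0_5 = 320; py0_5 = 328; px1_6 = 48; py1_6 = 232; px0_7 = 80; py0_7 = 104; px1_7 = 160; py1_7 = 248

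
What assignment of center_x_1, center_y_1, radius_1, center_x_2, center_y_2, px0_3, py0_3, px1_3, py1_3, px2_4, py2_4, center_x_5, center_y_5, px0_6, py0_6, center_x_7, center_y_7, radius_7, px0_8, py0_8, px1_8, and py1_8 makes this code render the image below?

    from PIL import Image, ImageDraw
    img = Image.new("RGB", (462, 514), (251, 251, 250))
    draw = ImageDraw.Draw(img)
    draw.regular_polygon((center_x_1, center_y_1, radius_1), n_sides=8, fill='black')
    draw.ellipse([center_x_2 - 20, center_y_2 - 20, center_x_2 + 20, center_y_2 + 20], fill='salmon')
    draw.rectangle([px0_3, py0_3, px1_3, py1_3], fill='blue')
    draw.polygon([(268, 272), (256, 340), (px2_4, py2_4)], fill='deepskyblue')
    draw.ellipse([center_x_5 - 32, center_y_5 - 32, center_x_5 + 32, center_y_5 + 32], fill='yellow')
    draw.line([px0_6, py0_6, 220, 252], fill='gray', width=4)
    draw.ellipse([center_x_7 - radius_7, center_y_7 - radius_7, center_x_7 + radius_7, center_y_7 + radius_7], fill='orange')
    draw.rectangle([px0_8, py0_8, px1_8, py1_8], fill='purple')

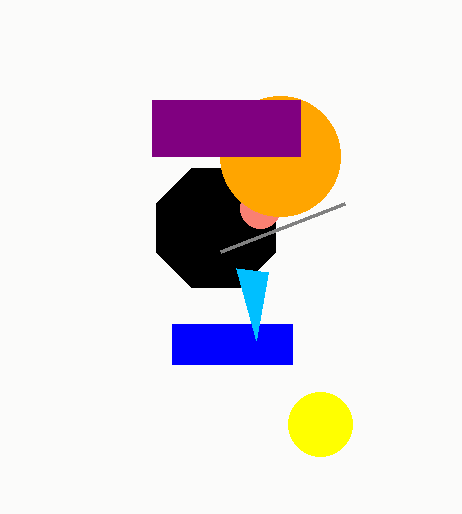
center_x_1 = 216, center_y_1 = 228, radius_1 = 64, center_x_2 = 260, center_y_2 = 208, px0_3 = 172, py0_3 = 324, px1_3 = 292, py1_3 = 364, px2_4 = 236, py2_4 = 268, center_x_5 = 320, center_y_5 = 424, px0_6 = 344, py0_6 = 204, center_x_7 = 280, center_y_7 = 156, radius_7 = 60, px0_8 = 152, py0_8 = 100, px1_8 = 300, py1_8 = 156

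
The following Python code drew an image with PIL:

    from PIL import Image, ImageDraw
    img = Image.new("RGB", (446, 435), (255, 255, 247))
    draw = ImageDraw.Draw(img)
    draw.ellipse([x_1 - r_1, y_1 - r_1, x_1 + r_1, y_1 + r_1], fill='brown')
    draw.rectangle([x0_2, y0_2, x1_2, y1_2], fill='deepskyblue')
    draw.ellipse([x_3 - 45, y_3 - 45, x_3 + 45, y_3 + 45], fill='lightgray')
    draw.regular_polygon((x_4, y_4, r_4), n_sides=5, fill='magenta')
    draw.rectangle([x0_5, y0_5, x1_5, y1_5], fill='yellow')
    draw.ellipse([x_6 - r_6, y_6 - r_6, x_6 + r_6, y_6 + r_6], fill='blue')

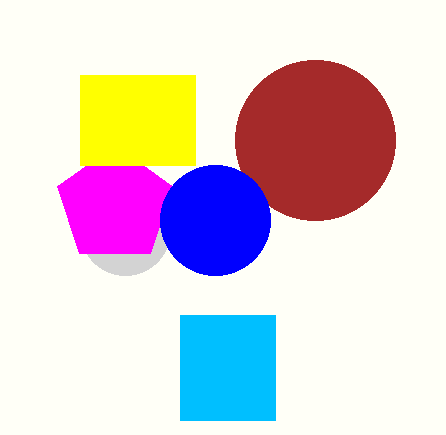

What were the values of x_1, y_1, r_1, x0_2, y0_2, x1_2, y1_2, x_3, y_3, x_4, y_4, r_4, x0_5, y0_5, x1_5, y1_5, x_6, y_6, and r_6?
x_1 = 315, y_1 = 140, r_1 = 80, x0_2 = 180, y0_2 = 315, x1_2 = 275, y1_2 = 420, x_3 = 125, y_3 = 230, x_4 = 115, y_4 = 205, r_4 = 60, x0_5 = 80, y0_5 = 75, x1_5 = 195, y1_5 = 165, x_6 = 215, y_6 = 220, r_6 = 55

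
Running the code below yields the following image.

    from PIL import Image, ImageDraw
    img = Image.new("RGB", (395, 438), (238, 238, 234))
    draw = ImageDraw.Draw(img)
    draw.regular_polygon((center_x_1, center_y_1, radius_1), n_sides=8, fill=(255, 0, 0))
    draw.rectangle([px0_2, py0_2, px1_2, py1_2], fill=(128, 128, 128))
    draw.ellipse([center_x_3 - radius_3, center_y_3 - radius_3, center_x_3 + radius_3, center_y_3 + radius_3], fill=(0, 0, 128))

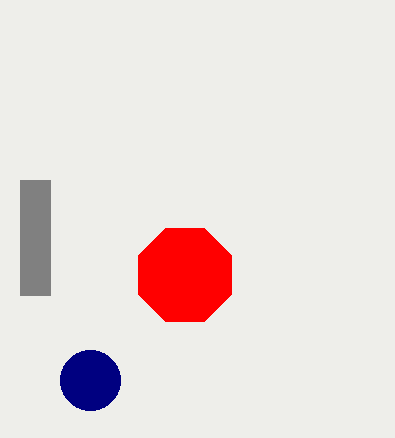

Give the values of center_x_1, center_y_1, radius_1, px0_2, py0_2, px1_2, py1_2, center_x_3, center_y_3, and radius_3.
center_x_1 = 185, center_y_1 = 275, radius_1 = 50, px0_2 = 20, py0_2 = 180, px1_2 = 50, py1_2 = 295, center_x_3 = 90, center_y_3 = 380, radius_3 = 30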